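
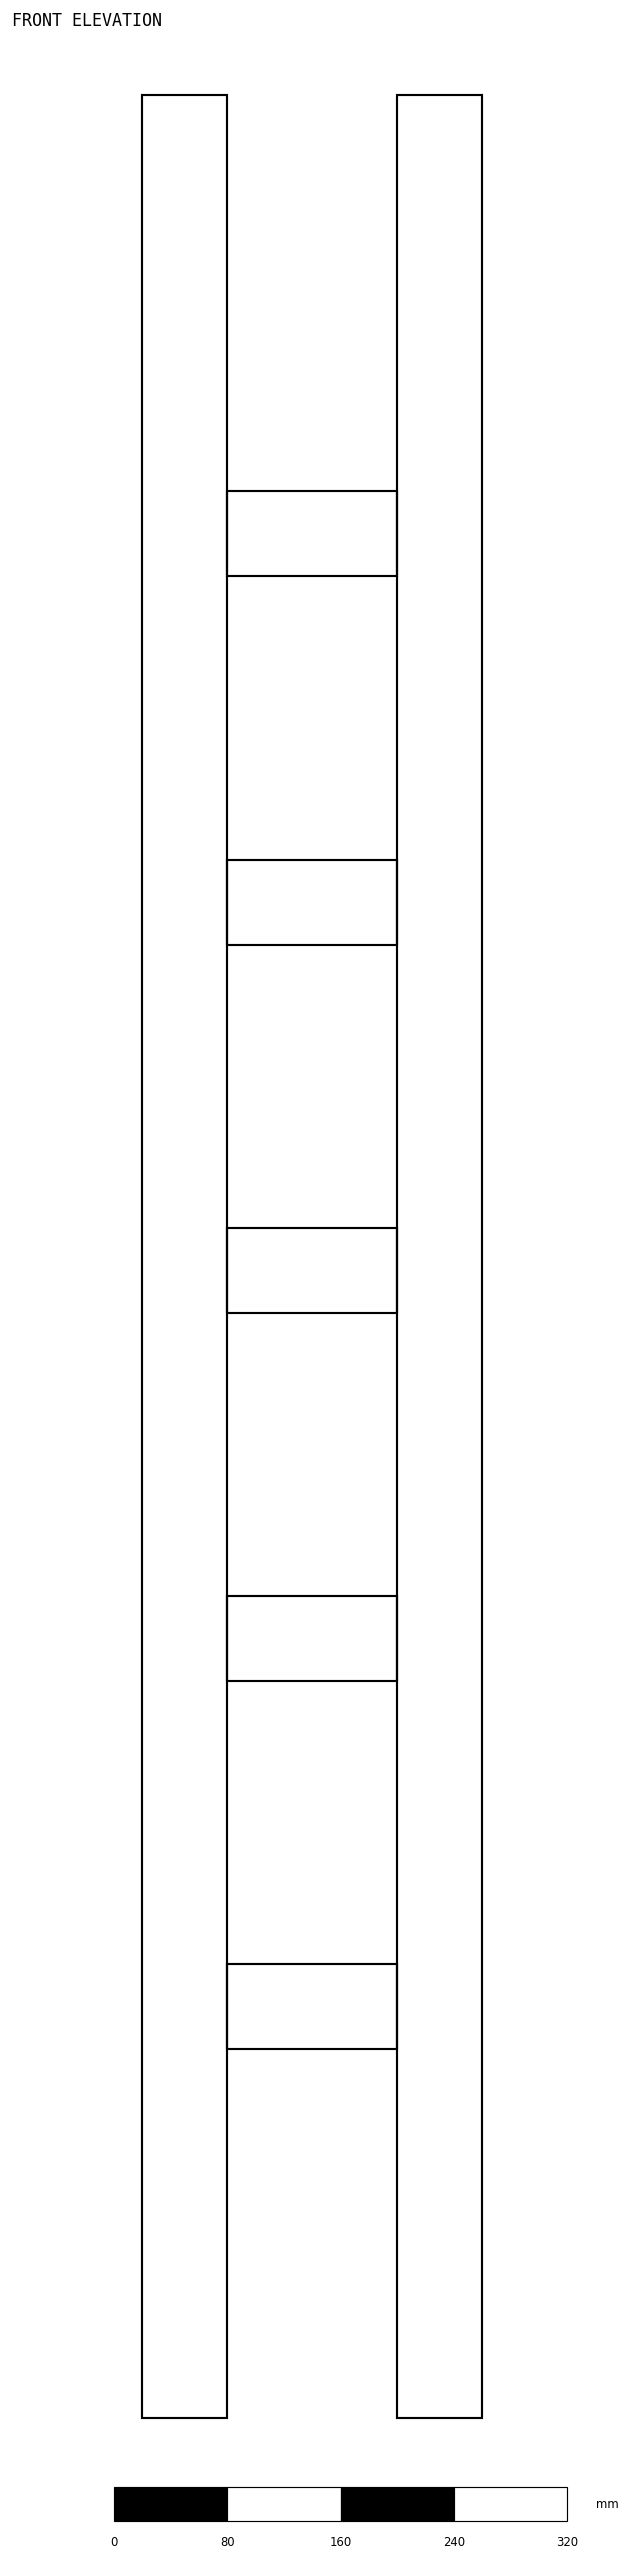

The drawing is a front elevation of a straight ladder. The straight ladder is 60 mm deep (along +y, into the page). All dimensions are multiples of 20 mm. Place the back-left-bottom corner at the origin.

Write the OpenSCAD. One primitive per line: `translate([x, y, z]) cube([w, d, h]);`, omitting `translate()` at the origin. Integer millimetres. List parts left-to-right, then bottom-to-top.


cube([60, 60, 1640]);
translate([60, 0, 260]) cube([120, 60, 60]);
translate([60, 0, 520]) cube([120, 60, 60]);
translate([60, 0, 780]) cube([120, 60, 60]);
translate([60, 0, 1040]) cube([120, 60, 60]);
translate([60, 0, 1300]) cube([120, 60, 60]);
translate([180, 0, 0]) cube([60, 60, 1640]);


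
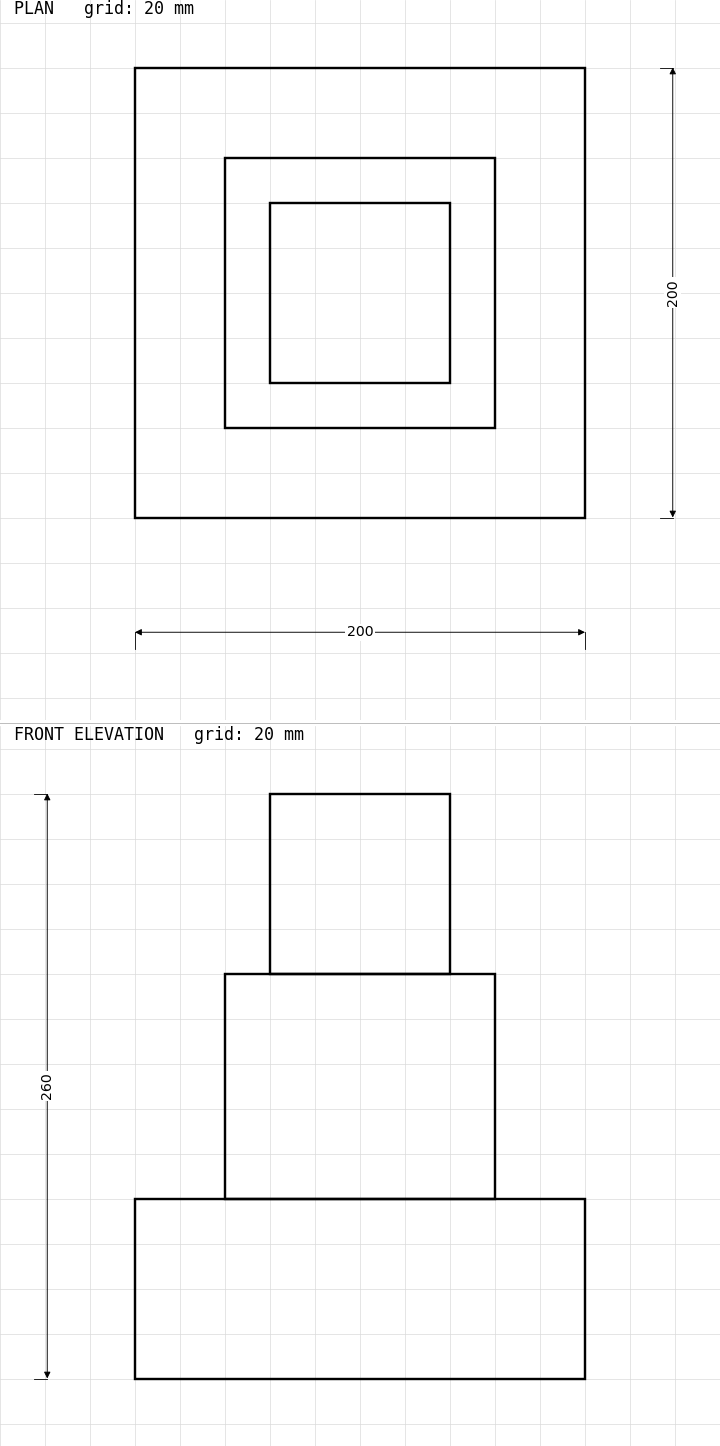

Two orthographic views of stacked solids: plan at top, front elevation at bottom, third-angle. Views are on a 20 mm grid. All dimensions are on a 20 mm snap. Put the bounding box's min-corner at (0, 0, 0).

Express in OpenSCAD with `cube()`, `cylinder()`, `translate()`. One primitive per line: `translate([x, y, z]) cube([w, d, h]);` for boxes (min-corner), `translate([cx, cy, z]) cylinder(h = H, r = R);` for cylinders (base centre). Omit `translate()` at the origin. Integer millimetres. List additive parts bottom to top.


cube([200, 200, 80]);
translate([40, 40, 80]) cube([120, 120, 100]);
translate([60, 60, 180]) cube([80, 80, 80]);


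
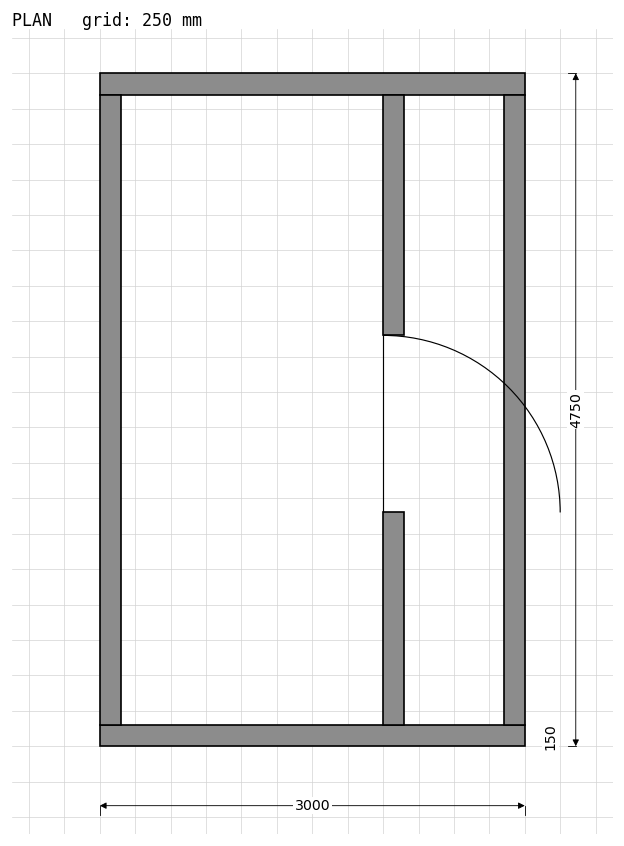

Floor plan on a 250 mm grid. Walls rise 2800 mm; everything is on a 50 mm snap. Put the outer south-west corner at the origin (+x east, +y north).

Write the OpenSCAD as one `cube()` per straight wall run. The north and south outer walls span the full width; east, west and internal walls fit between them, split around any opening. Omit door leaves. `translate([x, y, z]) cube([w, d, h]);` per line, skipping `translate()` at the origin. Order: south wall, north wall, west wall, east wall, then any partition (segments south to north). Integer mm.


cube([3000, 150, 2800]);
translate([0, 4600, 0]) cube([3000, 150, 2800]);
translate([0, 150, 0]) cube([150, 4450, 2800]);
translate([2850, 150, 0]) cube([150, 4450, 2800]);
translate([2000, 150, 0]) cube([150, 1500, 2800]);
translate([2000, 2900, 0]) cube([150, 1700, 2800]);


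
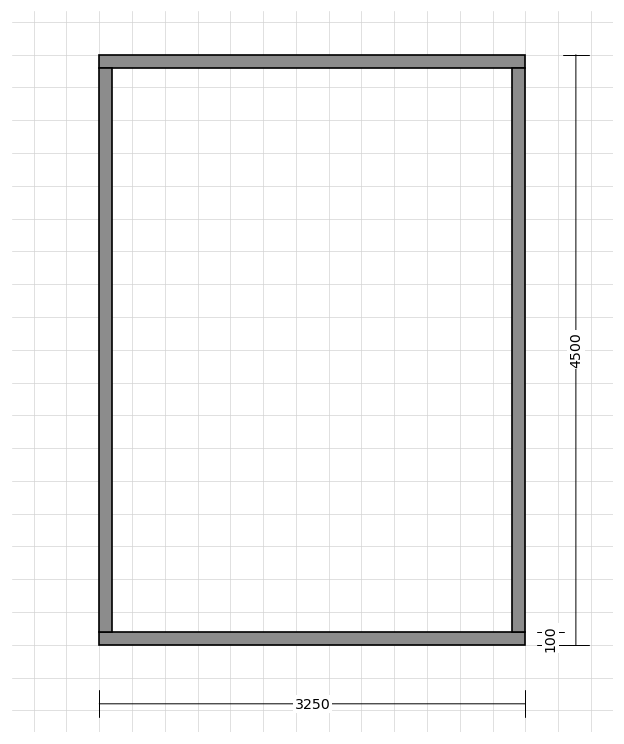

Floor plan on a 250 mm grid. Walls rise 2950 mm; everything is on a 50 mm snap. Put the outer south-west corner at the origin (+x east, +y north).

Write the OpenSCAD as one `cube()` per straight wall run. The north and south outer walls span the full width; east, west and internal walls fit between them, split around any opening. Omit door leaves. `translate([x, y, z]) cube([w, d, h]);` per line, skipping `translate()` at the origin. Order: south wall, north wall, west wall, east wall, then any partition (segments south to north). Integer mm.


cube([3250, 100, 2950]);
translate([0, 4400, 0]) cube([3250, 100, 2950]);
translate([0, 100, 0]) cube([100, 4300, 2950]);
translate([3150, 100, 0]) cube([100, 4300, 2950]);


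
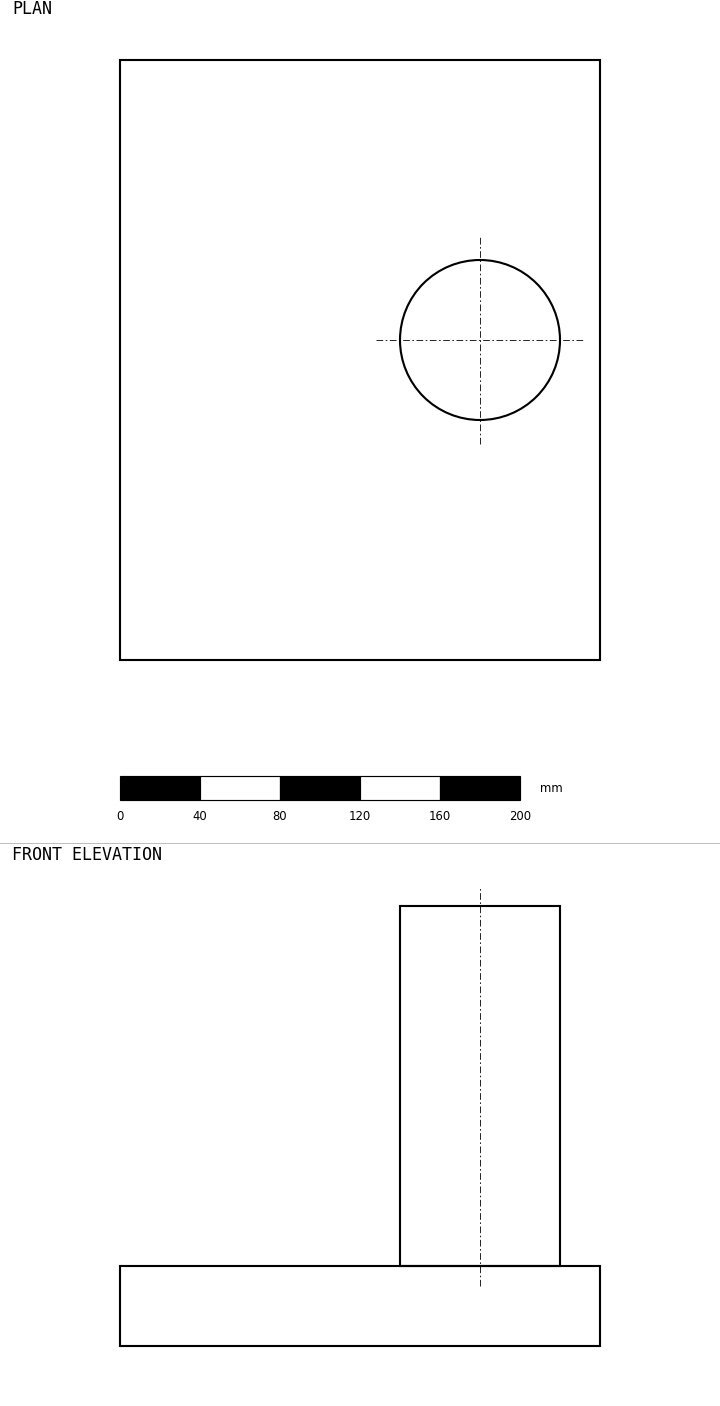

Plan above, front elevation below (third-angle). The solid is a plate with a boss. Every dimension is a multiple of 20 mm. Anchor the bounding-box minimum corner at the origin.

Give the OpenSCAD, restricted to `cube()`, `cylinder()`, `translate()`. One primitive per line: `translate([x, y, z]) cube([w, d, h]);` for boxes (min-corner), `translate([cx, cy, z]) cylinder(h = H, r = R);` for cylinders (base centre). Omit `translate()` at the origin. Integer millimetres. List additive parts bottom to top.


cube([240, 300, 40]);
translate([180, 160, 40]) cylinder(h = 180, r = 40);


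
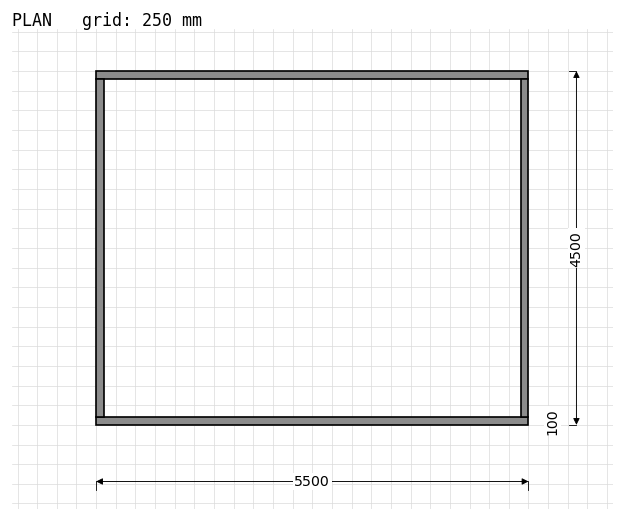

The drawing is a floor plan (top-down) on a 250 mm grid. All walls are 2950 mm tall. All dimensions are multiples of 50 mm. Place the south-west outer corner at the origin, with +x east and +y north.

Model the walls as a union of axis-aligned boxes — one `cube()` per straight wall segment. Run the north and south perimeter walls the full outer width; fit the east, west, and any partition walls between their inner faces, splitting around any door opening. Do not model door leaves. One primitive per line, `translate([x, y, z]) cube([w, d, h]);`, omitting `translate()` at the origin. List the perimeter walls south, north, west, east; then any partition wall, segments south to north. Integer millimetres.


cube([5500, 100, 2950]);
translate([0, 4400, 0]) cube([5500, 100, 2950]);
translate([0, 100, 0]) cube([100, 4300, 2950]);
translate([5400, 100, 0]) cube([100, 4300, 2950]);


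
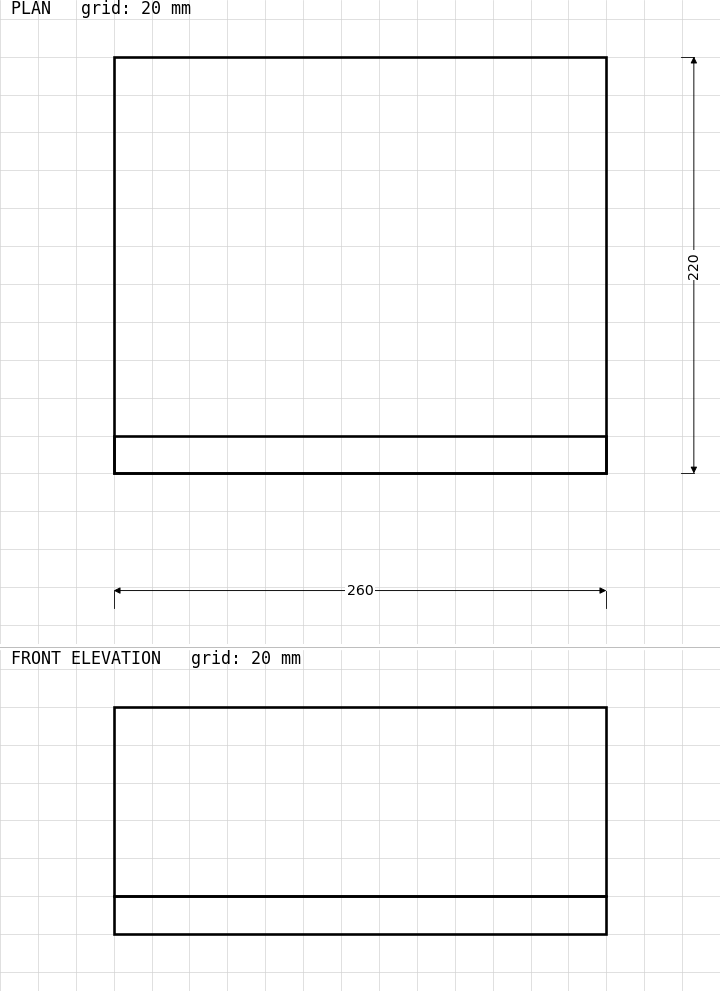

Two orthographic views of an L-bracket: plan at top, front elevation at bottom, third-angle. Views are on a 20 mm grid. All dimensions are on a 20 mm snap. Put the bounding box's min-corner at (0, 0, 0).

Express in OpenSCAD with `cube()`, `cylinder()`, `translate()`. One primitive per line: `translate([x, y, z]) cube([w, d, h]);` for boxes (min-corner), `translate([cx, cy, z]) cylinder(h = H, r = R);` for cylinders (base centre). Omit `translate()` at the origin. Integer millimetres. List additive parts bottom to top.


cube([260, 220, 20]);
translate([0, 0, 20]) cube([260, 20, 100]);


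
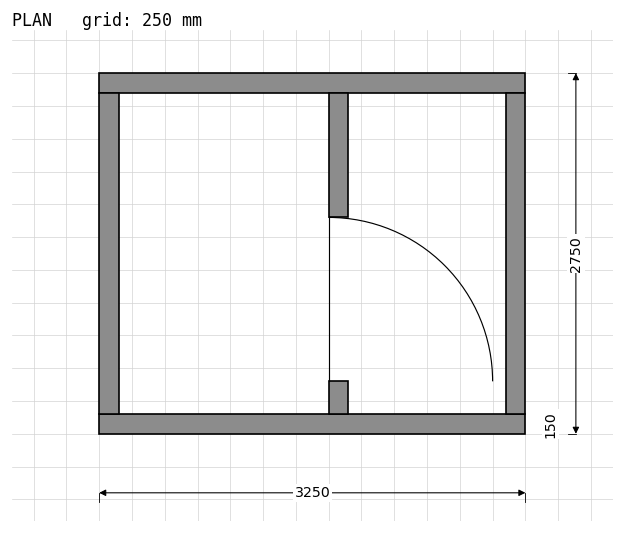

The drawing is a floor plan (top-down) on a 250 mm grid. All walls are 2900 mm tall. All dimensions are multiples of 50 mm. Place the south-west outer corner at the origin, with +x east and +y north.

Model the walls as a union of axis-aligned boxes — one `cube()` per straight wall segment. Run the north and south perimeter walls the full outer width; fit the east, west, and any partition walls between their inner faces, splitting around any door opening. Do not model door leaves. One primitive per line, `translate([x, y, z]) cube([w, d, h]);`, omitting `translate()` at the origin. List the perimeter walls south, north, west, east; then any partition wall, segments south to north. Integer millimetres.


cube([3250, 150, 2900]);
translate([0, 2600, 0]) cube([3250, 150, 2900]);
translate([0, 150, 0]) cube([150, 2450, 2900]);
translate([3100, 150, 0]) cube([150, 2450, 2900]);
translate([1750, 150, 0]) cube([150, 250, 2900]);
translate([1750, 1650, 0]) cube([150, 950, 2900]);


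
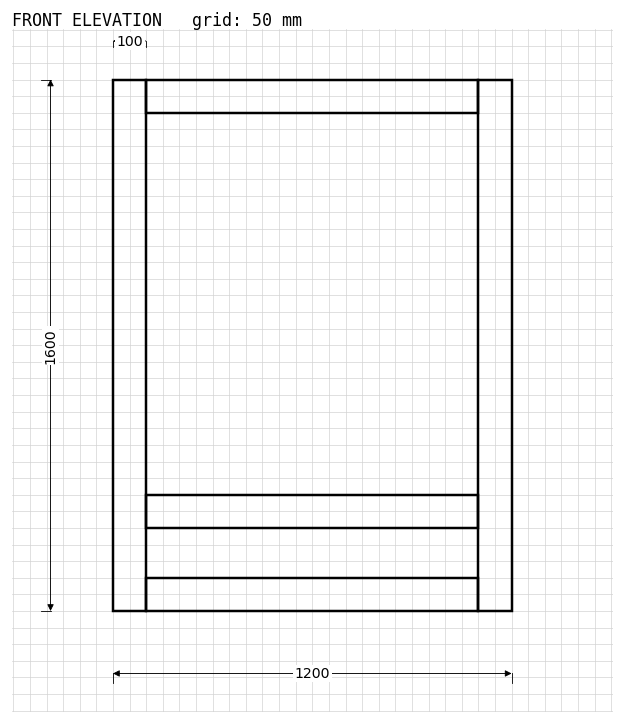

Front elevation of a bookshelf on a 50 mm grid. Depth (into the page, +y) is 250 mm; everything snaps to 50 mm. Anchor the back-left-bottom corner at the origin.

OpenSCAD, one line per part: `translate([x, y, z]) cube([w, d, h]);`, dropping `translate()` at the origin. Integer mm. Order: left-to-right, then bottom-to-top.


cube([100, 250, 1600]);
translate([100, 0, 0]) cube([1000, 250, 100]);
translate([100, 0, 250]) cube([1000, 250, 100]);
translate([100, 0, 1500]) cube([1000, 250, 100]);
translate([1100, 0, 0]) cube([100, 250, 1600]);


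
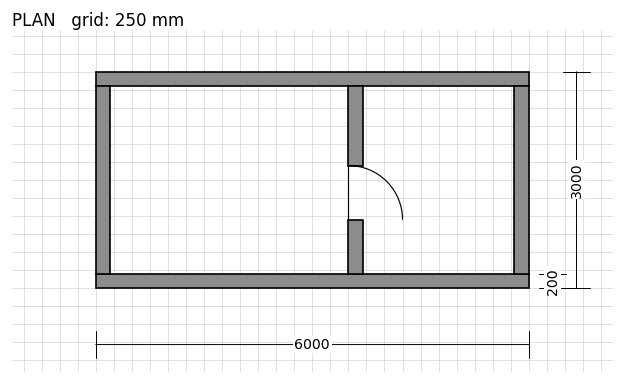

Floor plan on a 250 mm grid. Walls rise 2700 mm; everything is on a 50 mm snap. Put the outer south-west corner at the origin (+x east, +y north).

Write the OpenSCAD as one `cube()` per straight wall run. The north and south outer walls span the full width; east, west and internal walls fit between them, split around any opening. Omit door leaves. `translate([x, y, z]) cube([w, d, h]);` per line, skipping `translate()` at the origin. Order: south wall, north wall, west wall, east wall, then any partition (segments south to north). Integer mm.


cube([6000, 200, 2700]);
translate([0, 2800, 0]) cube([6000, 200, 2700]);
translate([0, 200, 0]) cube([200, 2600, 2700]);
translate([5800, 200, 0]) cube([200, 2600, 2700]);
translate([3500, 200, 0]) cube([200, 750, 2700]);
translate([3500, 1700, 0]) cube([200, 1100, 2700]);


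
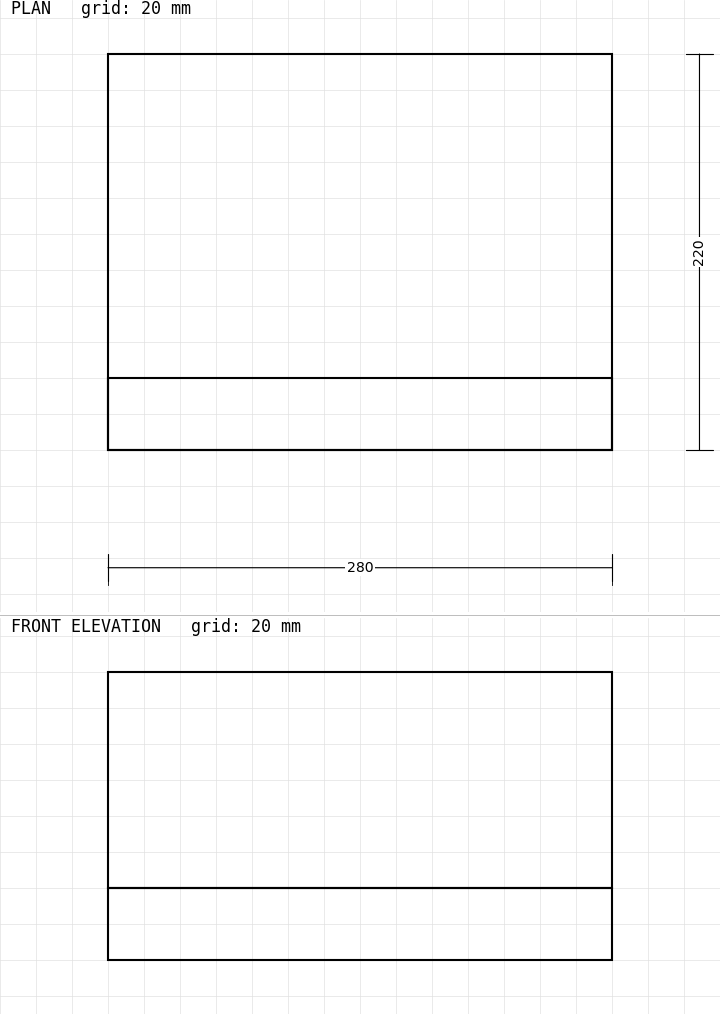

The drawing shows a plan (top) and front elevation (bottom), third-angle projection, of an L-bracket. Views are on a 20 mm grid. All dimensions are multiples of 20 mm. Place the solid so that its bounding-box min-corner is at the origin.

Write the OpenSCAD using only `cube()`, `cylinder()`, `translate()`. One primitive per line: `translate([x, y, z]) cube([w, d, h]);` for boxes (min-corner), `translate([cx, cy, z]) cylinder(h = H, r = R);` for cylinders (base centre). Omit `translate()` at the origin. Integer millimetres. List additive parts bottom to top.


cube([280, 220, 40]);
translate([0, 0, 40]) cube([280, 40, 120]);


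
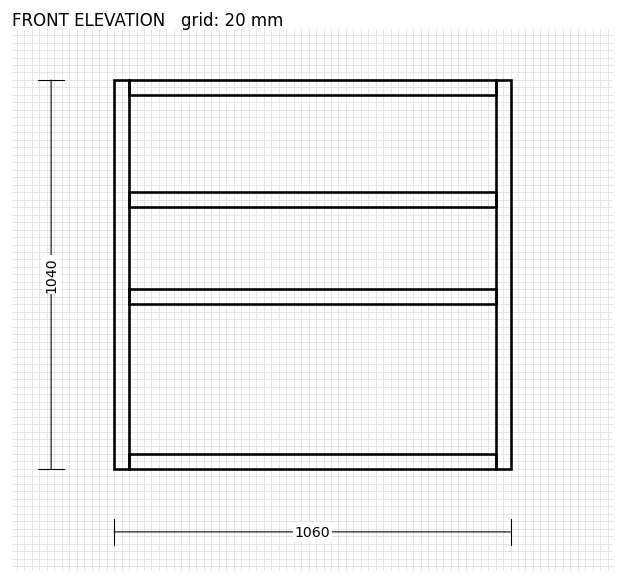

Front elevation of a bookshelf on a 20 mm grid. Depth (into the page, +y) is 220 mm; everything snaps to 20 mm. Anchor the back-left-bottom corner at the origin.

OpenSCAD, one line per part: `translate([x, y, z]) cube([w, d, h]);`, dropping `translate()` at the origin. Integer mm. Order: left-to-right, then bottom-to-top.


cube([40, 220, 1040]);
translate([40, 0, 0]) cube([980, 220, 40]);
translate([40, 0, 440]) cube([980, 220, 40]);
translate([40, 0, 700]) cube([980, 220, 40]);
translate([40, 0, 1000]) cube([980, 220, 40]);
translate([1020, 0, 0]) cube([40, 220, 1040]);


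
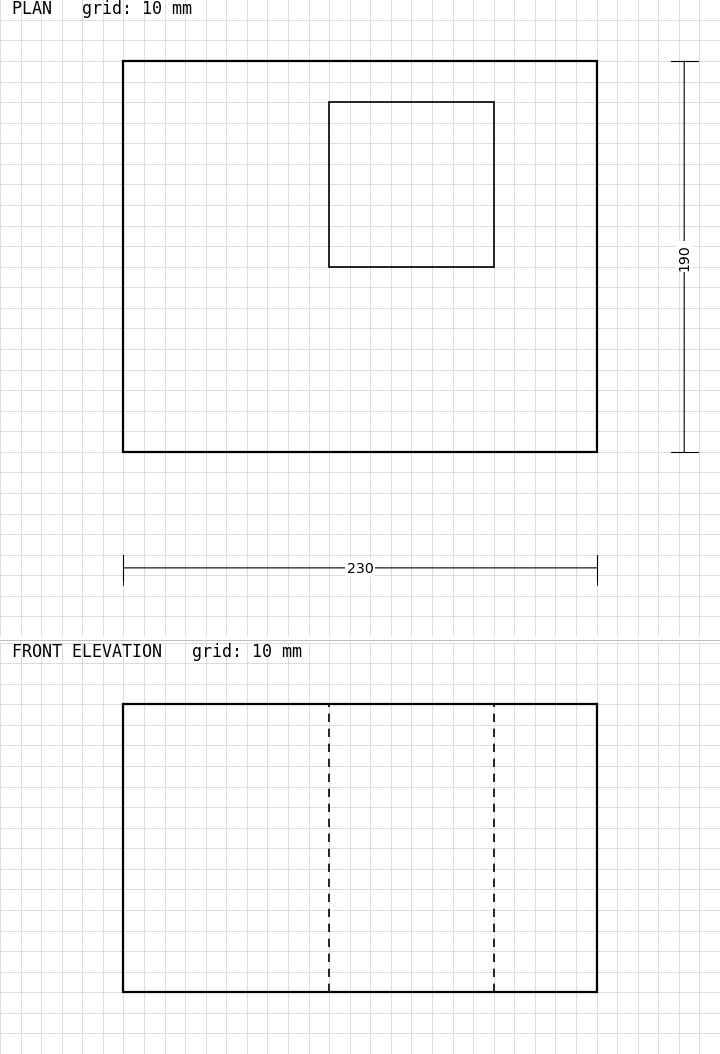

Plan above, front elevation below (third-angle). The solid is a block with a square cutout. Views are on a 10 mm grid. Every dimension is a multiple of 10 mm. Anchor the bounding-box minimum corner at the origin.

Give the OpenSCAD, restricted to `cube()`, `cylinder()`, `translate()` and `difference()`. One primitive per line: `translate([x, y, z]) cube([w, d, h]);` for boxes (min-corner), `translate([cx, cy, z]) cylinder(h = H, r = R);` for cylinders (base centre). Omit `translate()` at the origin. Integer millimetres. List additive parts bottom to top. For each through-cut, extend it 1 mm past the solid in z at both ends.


difference() {
  cube([230, 190, 140]);
  translate([100, 90, -1]) cube([80, 80, 142]);
}


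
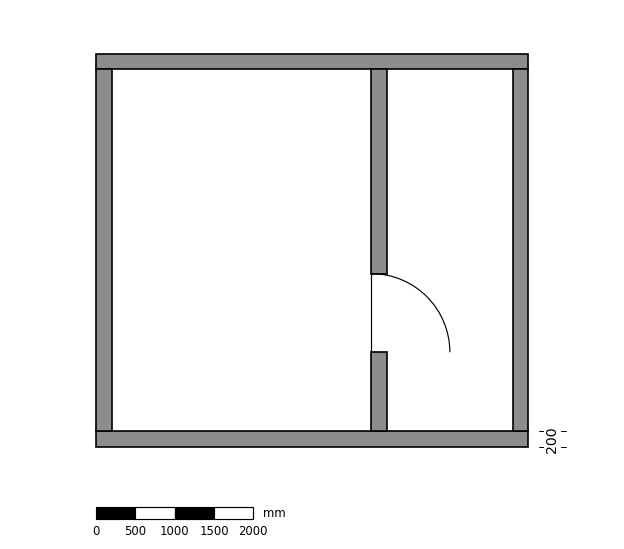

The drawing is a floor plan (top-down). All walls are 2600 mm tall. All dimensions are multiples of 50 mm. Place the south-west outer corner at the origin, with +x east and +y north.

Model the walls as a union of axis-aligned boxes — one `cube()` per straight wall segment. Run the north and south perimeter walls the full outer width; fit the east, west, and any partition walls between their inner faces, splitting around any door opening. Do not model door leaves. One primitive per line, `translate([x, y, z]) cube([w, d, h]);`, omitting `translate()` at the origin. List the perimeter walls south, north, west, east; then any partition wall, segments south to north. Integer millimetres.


cube([5500, 200, 2600]);
translate([0, 4800, 0]) cube([5500, 200, 2600]);
translate([0, 200, 0]) cube([200, 4600, 2600]);
translate([5300, 200, 0]) cube([200, 4600, 2600]);
translate([3500, 200, 0]) cube([200, 1000, 2600]);
translate([3500, 2200, 0]) cube([200, 2600, 2600]);


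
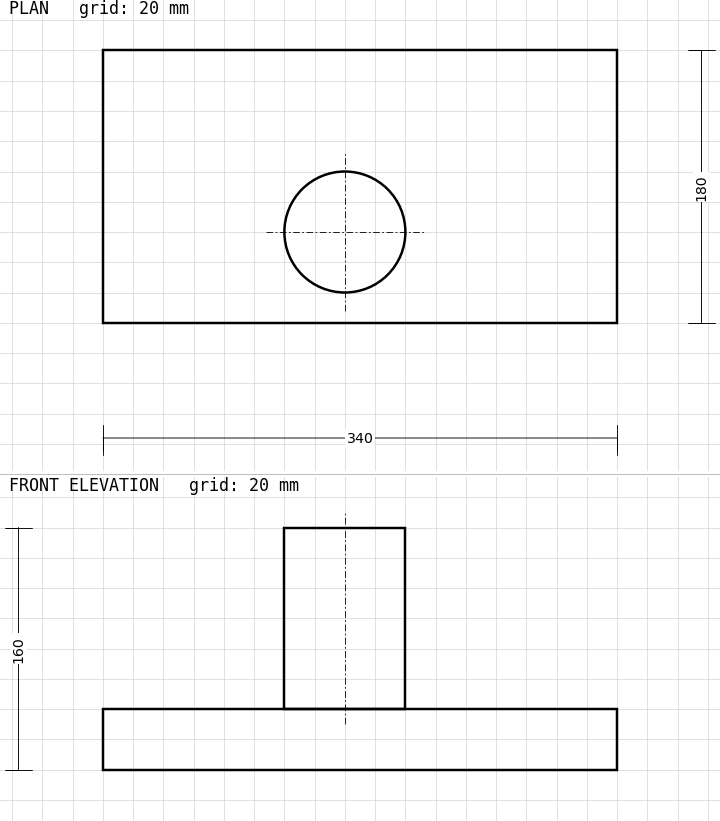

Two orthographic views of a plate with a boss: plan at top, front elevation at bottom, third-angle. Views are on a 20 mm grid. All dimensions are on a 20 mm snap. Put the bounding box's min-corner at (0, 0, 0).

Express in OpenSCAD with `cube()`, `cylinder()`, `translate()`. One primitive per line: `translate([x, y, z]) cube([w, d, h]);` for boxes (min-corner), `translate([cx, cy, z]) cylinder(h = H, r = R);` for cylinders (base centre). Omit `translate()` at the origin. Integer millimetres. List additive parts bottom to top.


cube([340, 180, 40]);
translate([160, 60, 40]) cylinder(h = 120, r = 40);


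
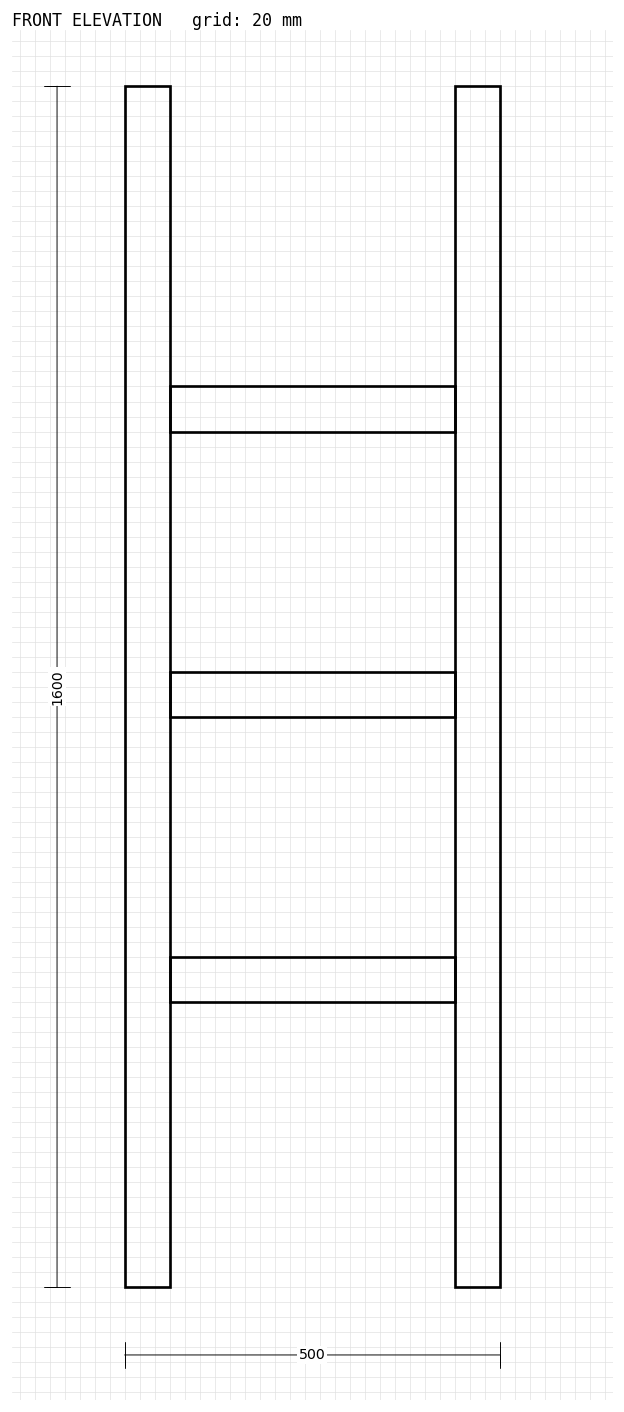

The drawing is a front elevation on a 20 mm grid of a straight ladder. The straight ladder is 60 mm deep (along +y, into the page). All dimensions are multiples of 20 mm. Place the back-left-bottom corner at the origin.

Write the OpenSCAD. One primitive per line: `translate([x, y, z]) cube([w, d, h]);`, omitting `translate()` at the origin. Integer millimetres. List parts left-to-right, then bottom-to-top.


cube([60, 60, 1600]);
translate([60, 0, 380]) cube([380, 60, 60]);
translate([60, 0, 760]) cube([380, 60, 60]);
translate([60, 0, 1140]) cube([380, 60, 60]);
translate([440, 0, 0]) cube([60, 60, 1600]);


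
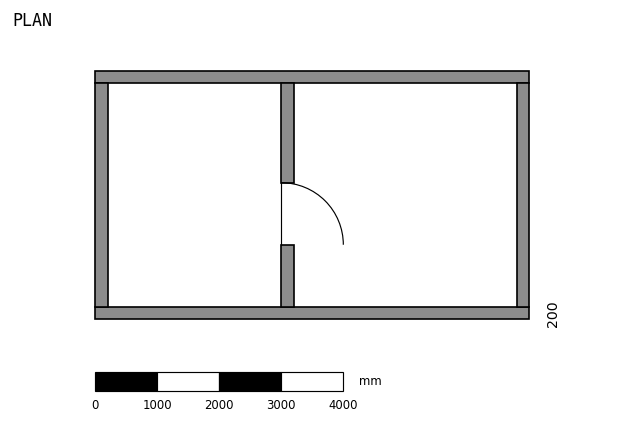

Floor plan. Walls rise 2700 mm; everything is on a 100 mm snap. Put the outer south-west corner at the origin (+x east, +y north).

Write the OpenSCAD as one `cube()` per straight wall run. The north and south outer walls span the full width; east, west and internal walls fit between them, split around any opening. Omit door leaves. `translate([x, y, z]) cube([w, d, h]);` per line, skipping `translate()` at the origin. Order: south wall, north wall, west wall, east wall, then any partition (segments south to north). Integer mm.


cube([7000, 200, 2700]);
translate([0, 3800, 0]) cube([7000, 200, 2700]);
translate([0, 200, 0]) cube([200, 3600, 2700]);
translate([6800, 200, 0]) cube([200, 3600, 2700]);
translate([3000, 200, 0]) cube([200, 1000, 2700]);
translate([3000, 2200, 0]) cube([200, 1600, 2700]);


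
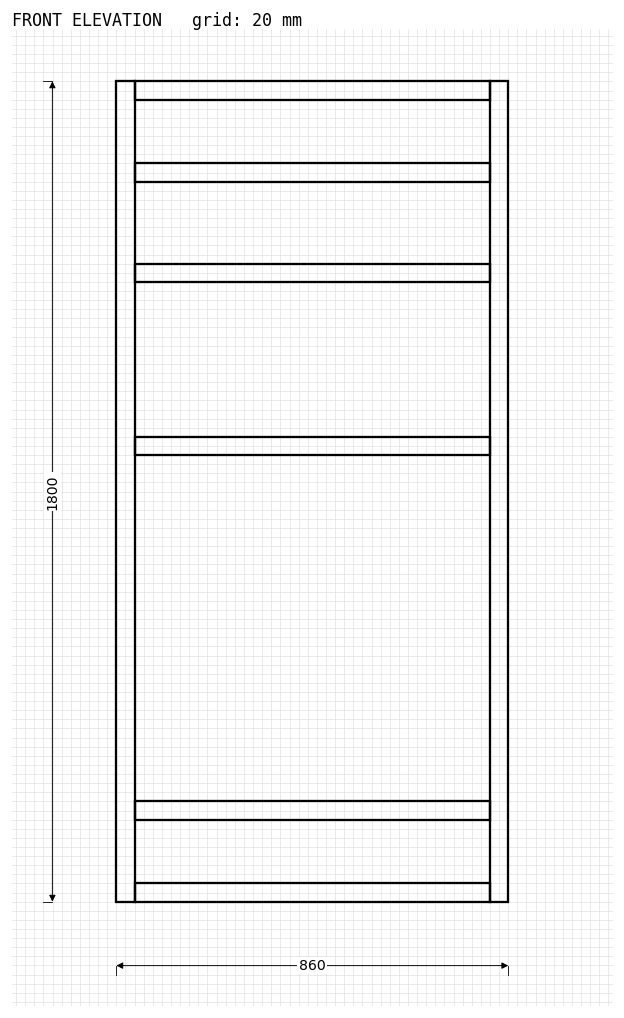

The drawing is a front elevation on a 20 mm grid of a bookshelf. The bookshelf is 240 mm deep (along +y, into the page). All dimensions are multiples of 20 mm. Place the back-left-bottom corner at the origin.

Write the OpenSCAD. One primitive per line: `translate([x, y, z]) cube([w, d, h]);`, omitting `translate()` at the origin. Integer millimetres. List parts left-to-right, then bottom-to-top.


cube([40, 240, 1800]);
translate([40, 0, 0]) cube([780, 240, 40]);
translate([40, 0, 180]) cube([780, 240, 40]);
translate([40, 0, 980]) cube([780, 240, 40]);
translate([40, 0, 1360]) cube([780, 240, 40]);
translate([40, 0, 1580]) cube([780, 240, 40]);
translate([40, 0, 1760]) cube([780, 240, 40]);
translate([820, 0, 0]) cube([40, 240, 1800]);


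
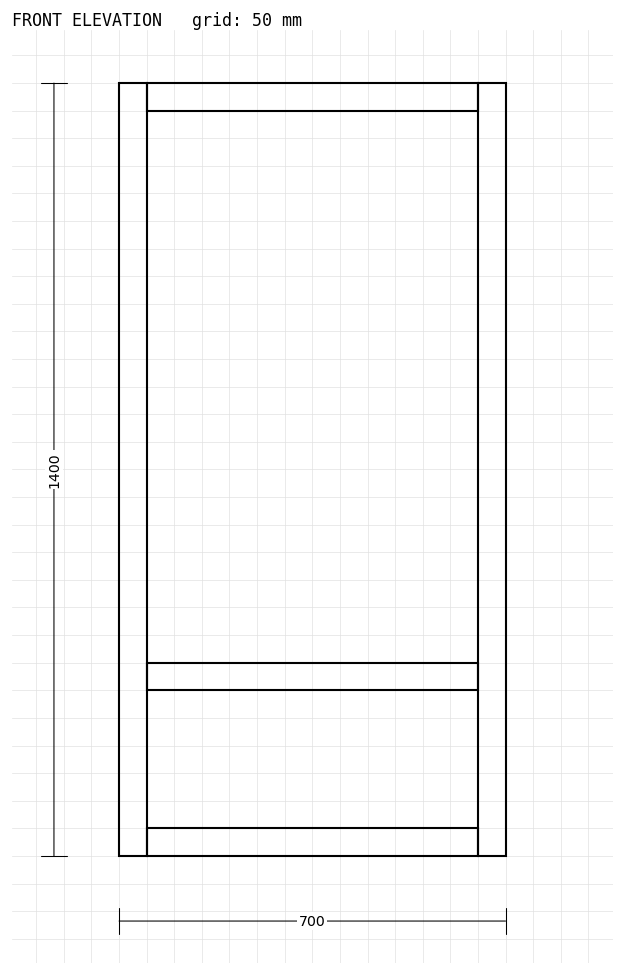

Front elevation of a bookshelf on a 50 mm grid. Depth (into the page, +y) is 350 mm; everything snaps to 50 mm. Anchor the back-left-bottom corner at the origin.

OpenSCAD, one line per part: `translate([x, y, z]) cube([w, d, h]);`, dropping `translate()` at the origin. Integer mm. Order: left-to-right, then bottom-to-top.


cube([50, 350, 1400]);
translate([50, 0, 0]) cube([600, 350, 50]);
translate([50, 0, 300]) cube([600, 350, 50]);
translate([50, 0, 1350]) cube([600, 350, 50]);
translate([650, 0, 0]) cube([50, 350, 1400]);


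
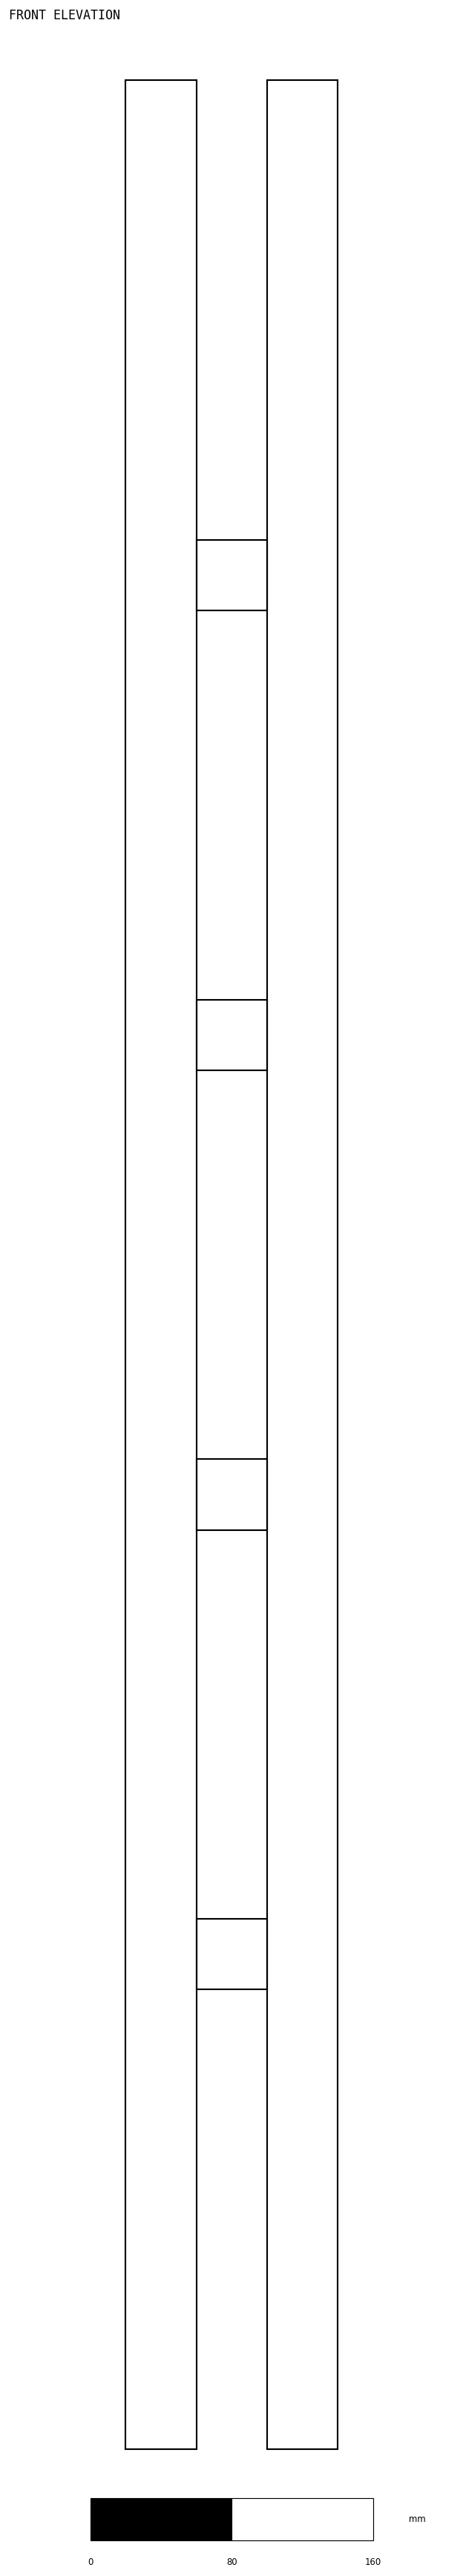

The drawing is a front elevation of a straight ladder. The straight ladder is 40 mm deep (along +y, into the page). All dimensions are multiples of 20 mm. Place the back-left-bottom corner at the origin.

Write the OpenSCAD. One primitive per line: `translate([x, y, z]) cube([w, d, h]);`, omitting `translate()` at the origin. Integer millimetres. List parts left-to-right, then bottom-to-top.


cube([40, 40, 1340]);
translate([40, 0, 260]) cube([40, 40, 40]);
translate([40, 0, 520]) cube([40, 40, 40]);
translate([40, 0, 780]) cube([40, 40, 40]);
translate([40, 0, 1040]) cube([40, 40, 40]);
translate([80, 0, 0]) cube([40, 40, 1340]);


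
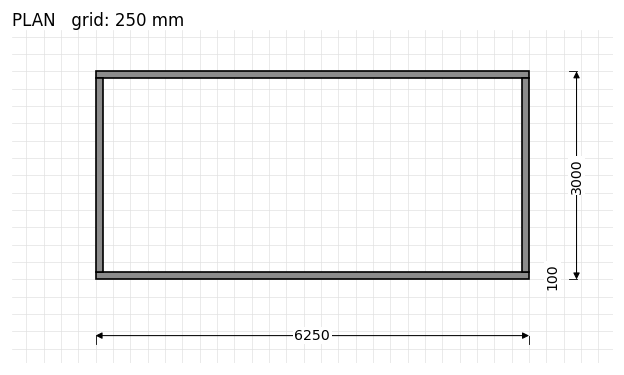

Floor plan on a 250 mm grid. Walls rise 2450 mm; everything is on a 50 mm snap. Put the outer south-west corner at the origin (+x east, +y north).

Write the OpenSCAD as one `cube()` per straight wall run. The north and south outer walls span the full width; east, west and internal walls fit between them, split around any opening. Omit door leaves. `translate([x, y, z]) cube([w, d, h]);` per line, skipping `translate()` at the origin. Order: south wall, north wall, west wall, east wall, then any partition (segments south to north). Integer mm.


cube([6250, 100, 2450]);
translate([0, 2900, 0]) cube([6250, 100, 2450]);
translate([0, 100, 0]) cube([100, 2800, 2450]);
translate([6150, 100, 0]) cube([100, 2800, 2450]);


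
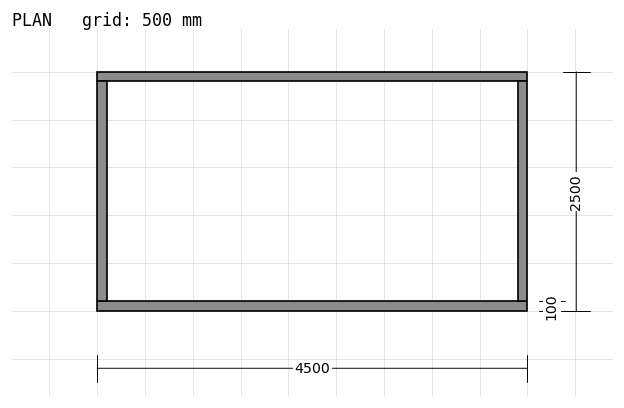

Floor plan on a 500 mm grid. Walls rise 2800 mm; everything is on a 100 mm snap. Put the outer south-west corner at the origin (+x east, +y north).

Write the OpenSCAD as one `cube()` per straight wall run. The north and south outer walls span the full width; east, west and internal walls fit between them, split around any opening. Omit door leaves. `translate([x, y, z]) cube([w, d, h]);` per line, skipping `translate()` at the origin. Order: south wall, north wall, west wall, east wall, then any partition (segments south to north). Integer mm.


cube([4500, 100, 2800]);
translate([0, 2400, 0]) cube([4500, 100, 2800]);
translate([0, 100, 0]) cube([100, 2300, 2800]);
translate([4400, 100, 0]) cube([100, 2300, 2800]);


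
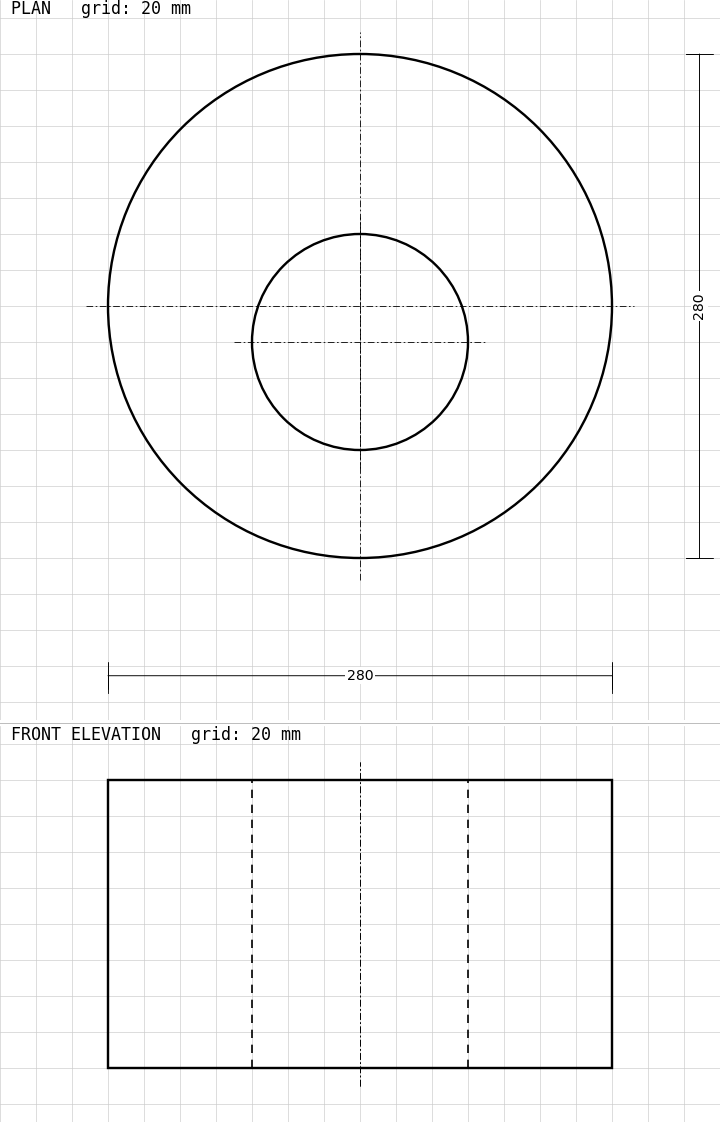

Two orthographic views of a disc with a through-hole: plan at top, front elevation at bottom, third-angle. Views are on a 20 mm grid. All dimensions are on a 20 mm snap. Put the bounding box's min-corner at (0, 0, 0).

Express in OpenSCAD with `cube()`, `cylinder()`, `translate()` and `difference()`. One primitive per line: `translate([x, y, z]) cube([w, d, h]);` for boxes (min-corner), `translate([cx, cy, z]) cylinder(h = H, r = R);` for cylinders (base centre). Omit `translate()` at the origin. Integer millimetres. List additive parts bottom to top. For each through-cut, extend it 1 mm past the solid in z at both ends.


difference() {
  translate([140, 140, 0]) cylinder(h = 160, r = 140);
  translate([140, 120, -1]) cylinder(h = 162, r = 60);
}


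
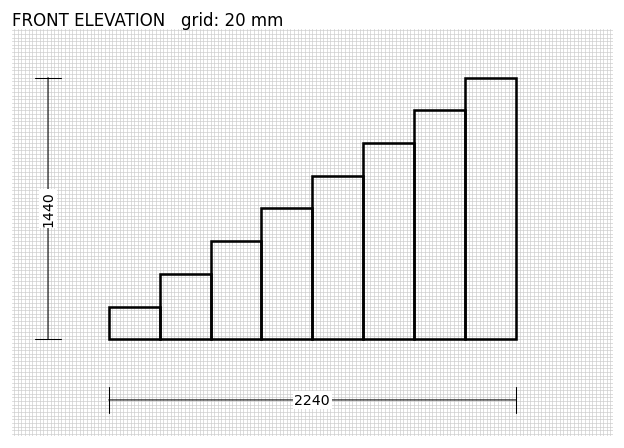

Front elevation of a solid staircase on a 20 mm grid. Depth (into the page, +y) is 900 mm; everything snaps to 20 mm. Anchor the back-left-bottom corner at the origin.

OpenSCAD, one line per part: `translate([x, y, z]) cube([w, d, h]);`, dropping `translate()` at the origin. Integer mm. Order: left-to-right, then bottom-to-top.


cube([280, 900, 180]);
translate([280, 0, 0]) cube([280, 900, 360]);
translate([560, 0, 0]) cube([280, 900, 540]);
translate([840, 0, 0]) cube([280, 900, 720]);
translate([1120, 0, 0]) cube([280, 900, 900]);
translate([1400, 0, 0]) cube([280, 900, 1080]);
translate([1680, 0, 0]) cube([280, 900, 1260]);
translate([1960, 0, 0]) cube([280, 900, 1440]);


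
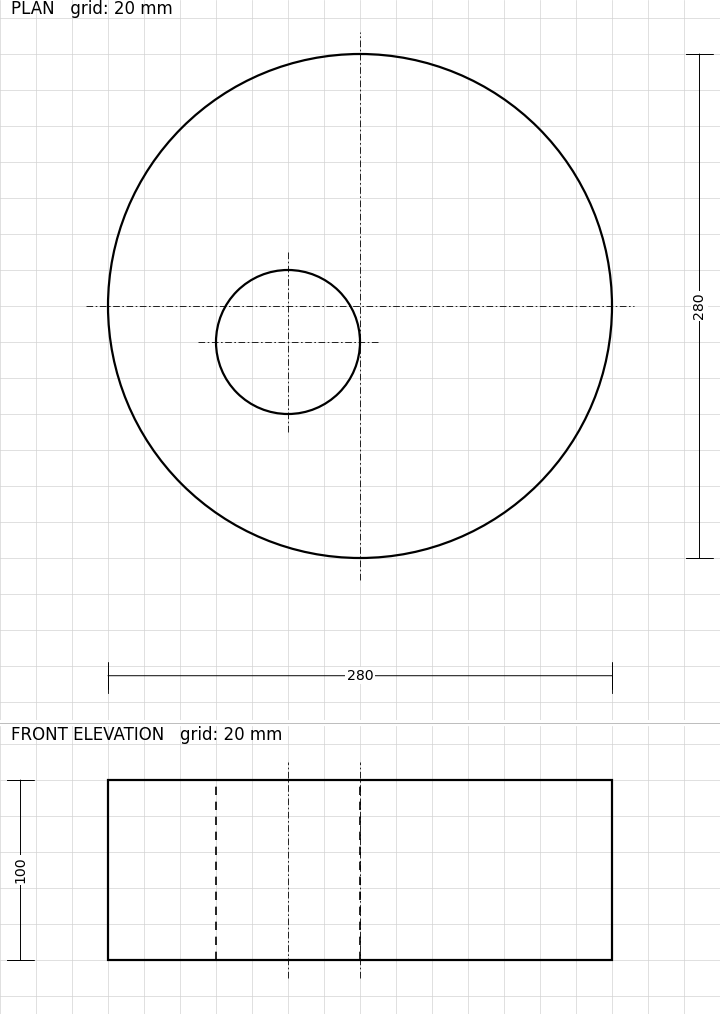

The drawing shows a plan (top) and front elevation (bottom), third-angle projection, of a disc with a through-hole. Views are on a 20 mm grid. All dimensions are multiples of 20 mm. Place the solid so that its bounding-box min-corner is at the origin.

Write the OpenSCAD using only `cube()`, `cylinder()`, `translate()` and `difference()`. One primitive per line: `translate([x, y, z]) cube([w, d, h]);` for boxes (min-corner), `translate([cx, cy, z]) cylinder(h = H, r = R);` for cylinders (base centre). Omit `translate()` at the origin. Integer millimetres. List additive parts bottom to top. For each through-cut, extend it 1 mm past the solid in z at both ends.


difference() {
  translate([140, 140, 0]) cylinder(h = 100, r = 140);
  translate([100, 120, -1]) cylinder(h = 102, r = 40);
}


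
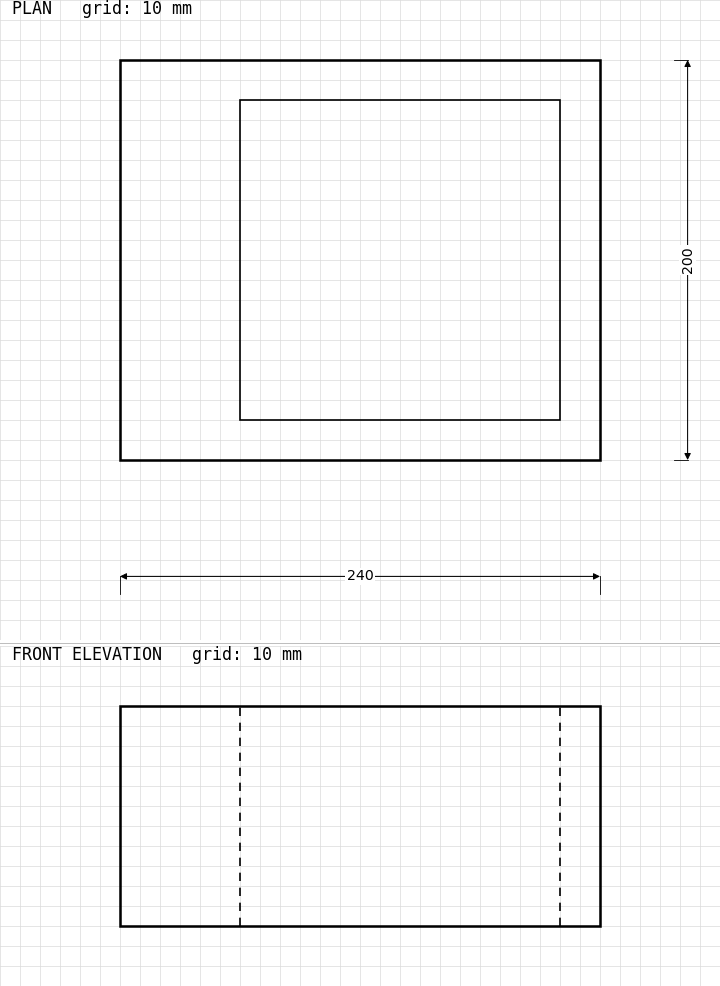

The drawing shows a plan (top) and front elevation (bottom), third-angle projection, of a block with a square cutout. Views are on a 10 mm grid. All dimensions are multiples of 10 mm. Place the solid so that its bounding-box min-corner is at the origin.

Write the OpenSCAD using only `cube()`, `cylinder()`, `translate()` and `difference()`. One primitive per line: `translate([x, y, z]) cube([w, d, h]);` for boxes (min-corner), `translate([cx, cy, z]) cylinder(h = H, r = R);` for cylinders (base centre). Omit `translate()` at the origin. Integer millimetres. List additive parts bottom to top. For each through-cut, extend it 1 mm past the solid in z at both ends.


difference() {
  cube([240, 200, 110]);
  translate([60, 20, -1]) cube([160, 160, 112]);
}


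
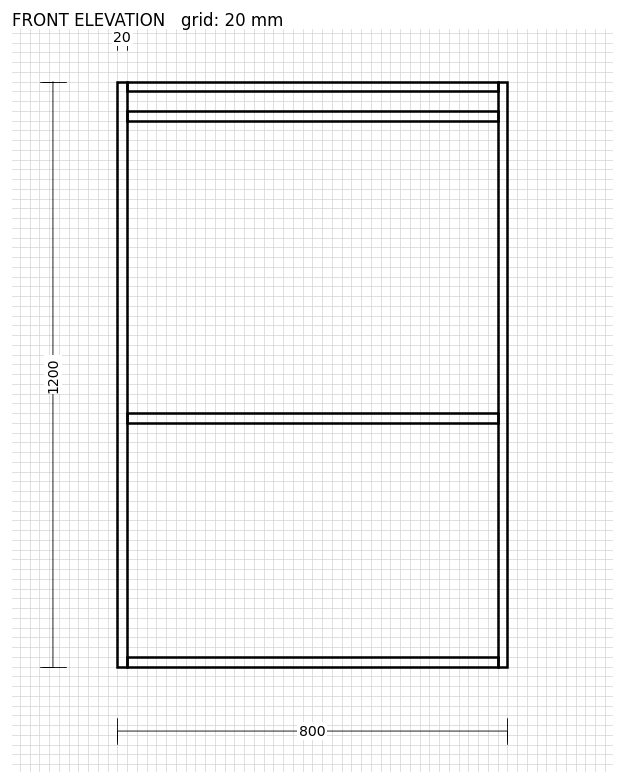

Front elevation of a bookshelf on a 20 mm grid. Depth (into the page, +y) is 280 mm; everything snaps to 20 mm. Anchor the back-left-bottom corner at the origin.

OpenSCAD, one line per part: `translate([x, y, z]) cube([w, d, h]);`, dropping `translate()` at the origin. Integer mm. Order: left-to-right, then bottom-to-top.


cube([20, 280, 1200]);
translate([20, 0, 0]) cube([760, 280, 20]);
translate([20, 0, 500]) cube([760, 280, 20]);
translate([20, 0, 1120]) cube([760, 280, 20]);
translate([20, 0, 1180]) cube([760, 280, 20]);
translate([780, 0, 0]) cube([20, 280, 1200]);


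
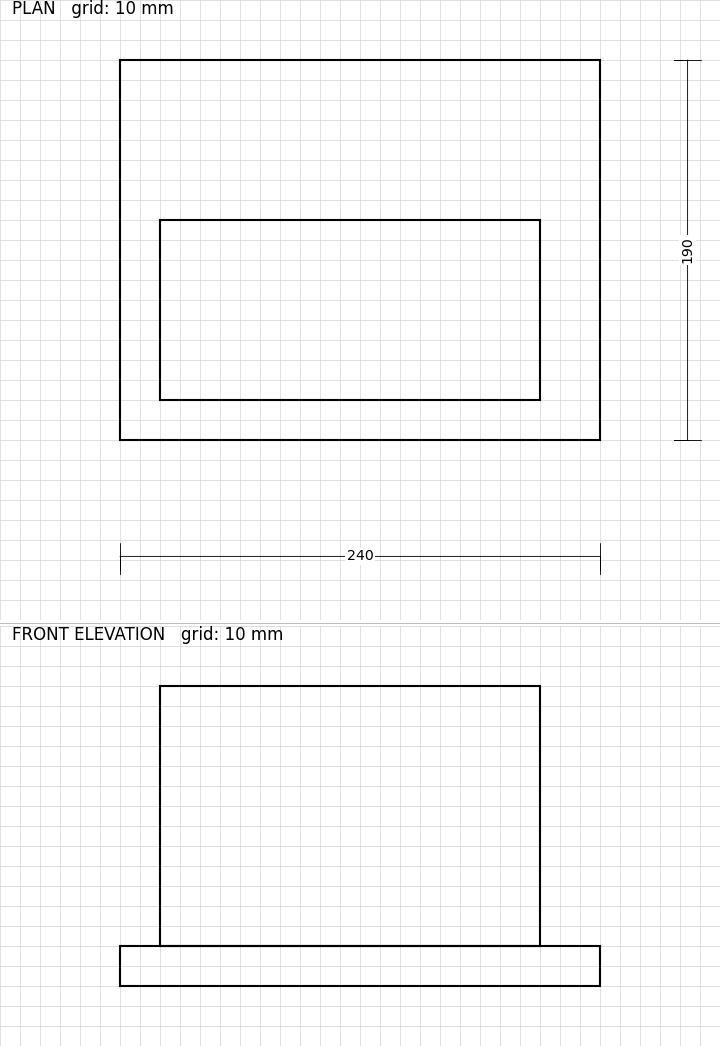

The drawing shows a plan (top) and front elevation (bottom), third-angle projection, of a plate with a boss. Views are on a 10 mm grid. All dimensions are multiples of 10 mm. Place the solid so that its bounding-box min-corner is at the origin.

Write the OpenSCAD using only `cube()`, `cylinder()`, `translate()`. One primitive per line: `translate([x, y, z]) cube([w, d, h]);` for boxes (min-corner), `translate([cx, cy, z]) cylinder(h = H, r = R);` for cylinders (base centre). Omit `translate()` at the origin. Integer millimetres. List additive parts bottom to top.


cube([240, 190, 20]);
translate([20, 20, 20]) cube([190, 90, 130]);


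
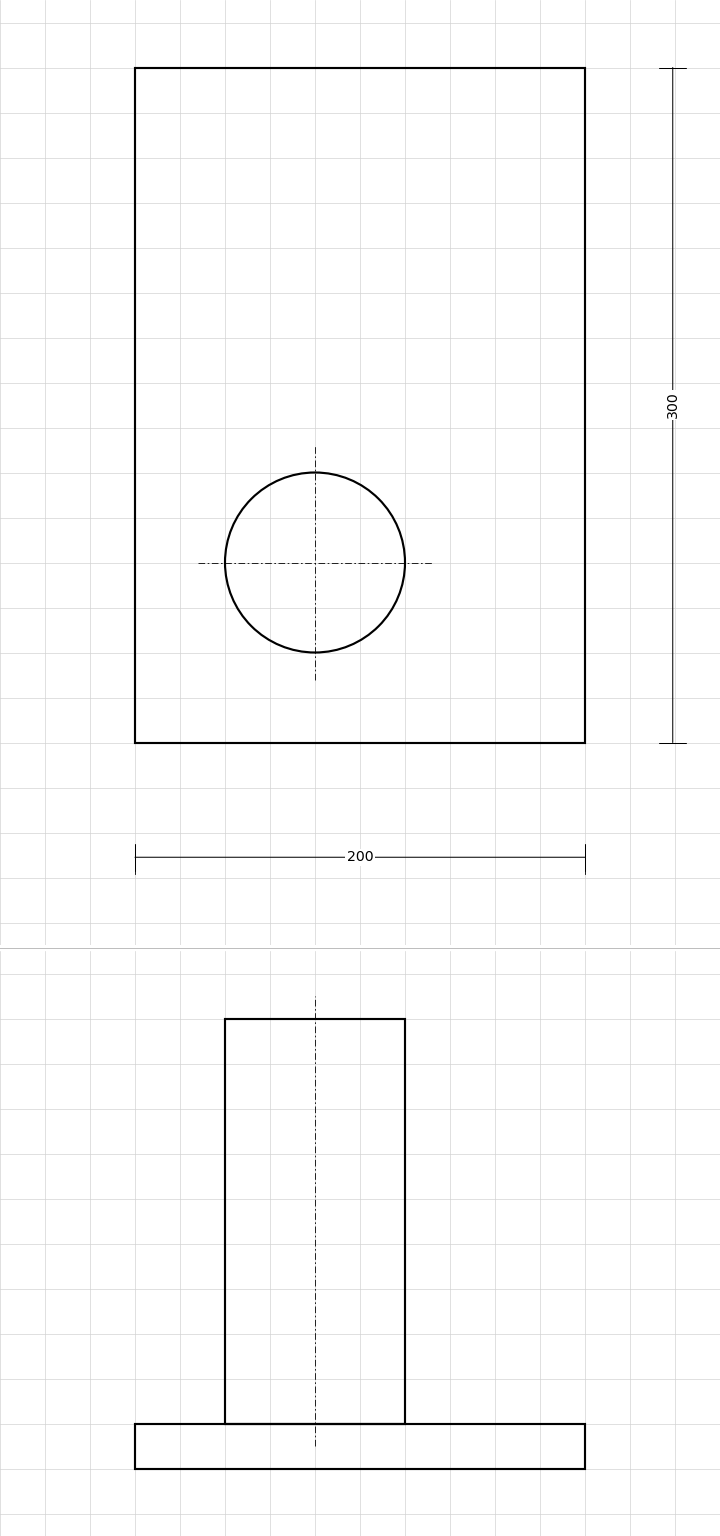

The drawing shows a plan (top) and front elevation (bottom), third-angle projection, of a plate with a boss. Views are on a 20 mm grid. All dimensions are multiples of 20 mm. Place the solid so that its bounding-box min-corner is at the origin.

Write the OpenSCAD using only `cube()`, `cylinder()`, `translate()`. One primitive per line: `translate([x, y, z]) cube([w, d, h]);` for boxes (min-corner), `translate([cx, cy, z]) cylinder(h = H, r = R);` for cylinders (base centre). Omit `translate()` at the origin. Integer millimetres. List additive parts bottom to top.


cube([200, 300, 20]);
translate([80, 80, 20]) cylinder(h = 180, r = 40);


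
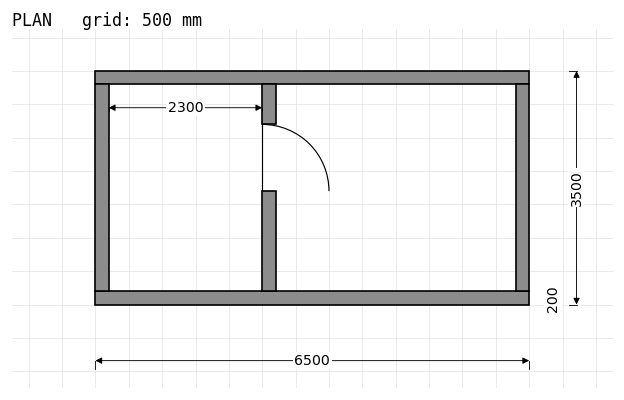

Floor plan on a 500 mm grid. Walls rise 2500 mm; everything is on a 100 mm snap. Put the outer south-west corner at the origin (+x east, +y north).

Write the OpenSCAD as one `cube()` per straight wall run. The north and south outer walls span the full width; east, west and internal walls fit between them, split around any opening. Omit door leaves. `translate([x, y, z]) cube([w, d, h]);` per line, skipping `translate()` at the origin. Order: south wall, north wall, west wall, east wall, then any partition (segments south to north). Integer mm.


cube([6500, 200, 2500]);
translate([0, 3300, 0]) cube([6500, 200, 2500]);
translate([0, 200, 0]) cube([200, 3100, 2500]);
translate([6300, 200, 0]) cube([200, 3100, 2500]);
translate([2500, 200, 0]) cube([200, 1500, 2500]);
translate([2500, 2700, 0]) cube([200, 600, 2500]);


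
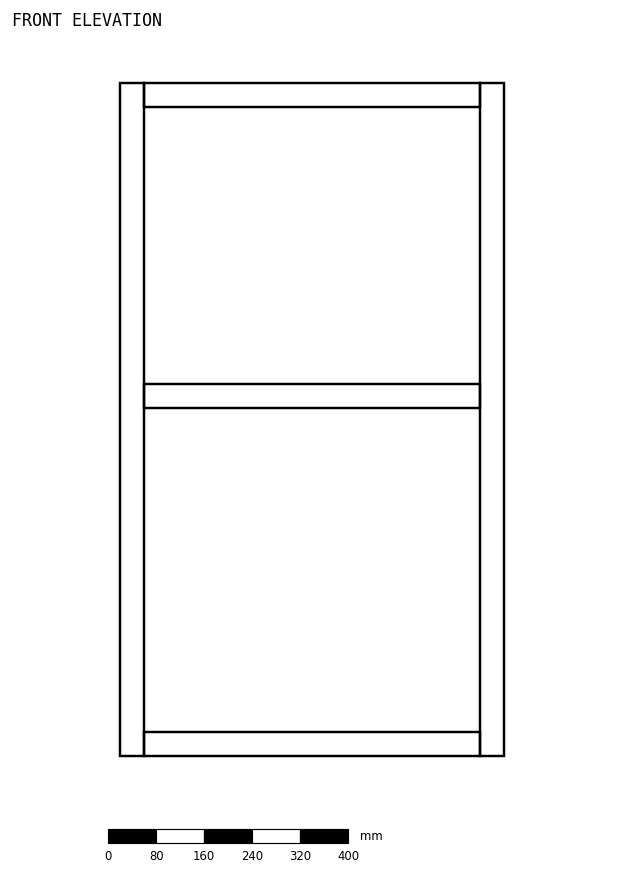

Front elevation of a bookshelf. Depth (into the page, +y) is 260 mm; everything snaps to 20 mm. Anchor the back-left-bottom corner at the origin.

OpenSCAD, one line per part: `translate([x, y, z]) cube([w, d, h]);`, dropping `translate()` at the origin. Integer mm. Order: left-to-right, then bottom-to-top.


cube([40, 260, 1120]);
translate([40, 0, 0]) cube([560, 260, 40]);
translate([40, 0, 580]) cube([560, 260, 40]);
translate([40, 0, 1080]) cube([560, 260, 40]);
translate([600, 0, 0]) cube([40, 260, 1120]);


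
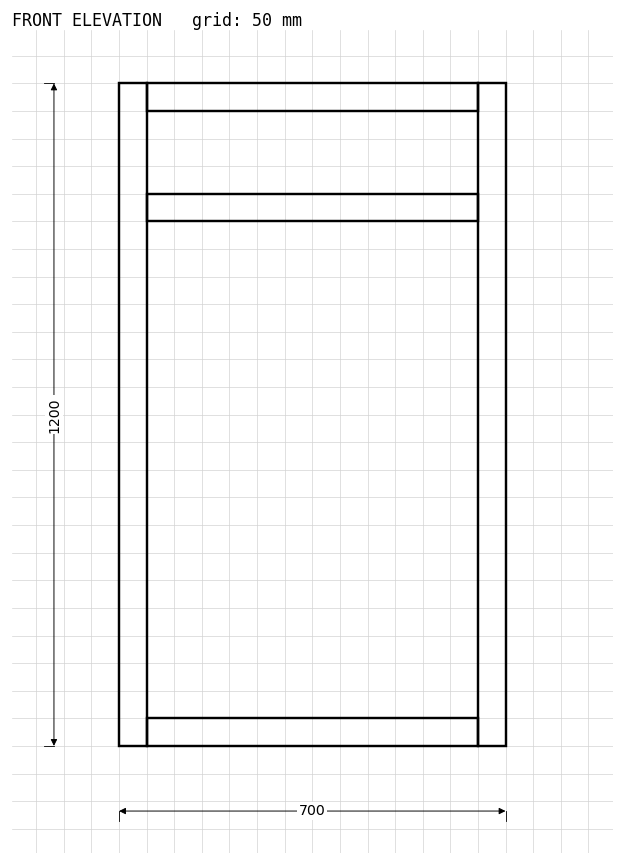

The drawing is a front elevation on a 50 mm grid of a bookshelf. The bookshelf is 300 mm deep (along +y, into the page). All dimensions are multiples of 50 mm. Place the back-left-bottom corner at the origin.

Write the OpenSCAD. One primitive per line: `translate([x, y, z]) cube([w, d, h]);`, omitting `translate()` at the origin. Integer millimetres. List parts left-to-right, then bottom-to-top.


cube([50, 300, 1200]);
translate([50, 0, 0]) cube([600, 300, 50]);
translate([50, 0, 950]) cube([600, 300, 50]);
translate([50, 0, 1150]) cube([600, 300, 50]);
translate([650, 0, 0]) cube([50, 300, 1200]);


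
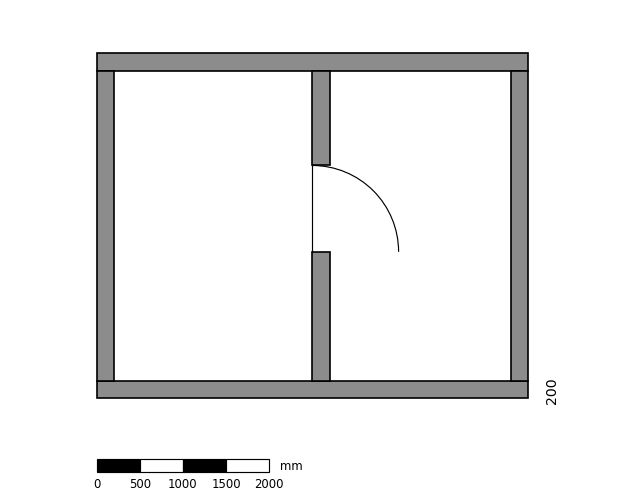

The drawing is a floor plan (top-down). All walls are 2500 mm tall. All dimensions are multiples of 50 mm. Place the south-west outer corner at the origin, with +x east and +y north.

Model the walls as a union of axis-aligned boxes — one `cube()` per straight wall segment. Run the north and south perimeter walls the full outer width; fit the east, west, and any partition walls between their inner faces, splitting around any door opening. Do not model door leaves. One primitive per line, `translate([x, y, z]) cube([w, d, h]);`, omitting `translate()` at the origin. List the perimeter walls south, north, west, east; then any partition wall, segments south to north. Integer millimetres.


cube([5000, 200, 2500]);
translate([0, 3800, 0]) cube([5000, 200, 2500]);
translate([0, 200, 0]) cube([200, 3600, 2500]);
translate([4800, 200, 0]) cube([200, 3600, 2500]);
translate([2500, 200, 0]) cube([200, 1500, 2500]);
translate([2500, 2700, 0]) cube([200, 1100, 2500]);


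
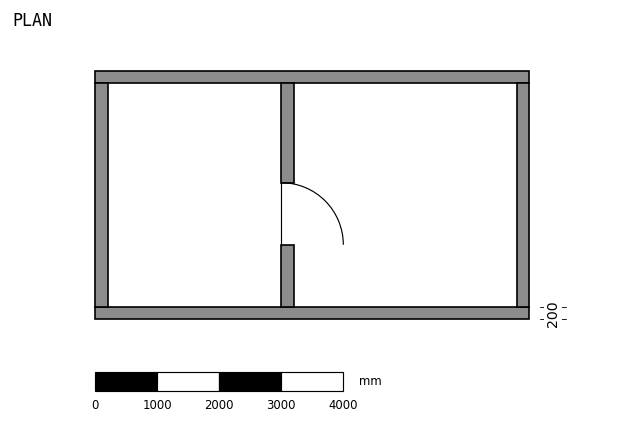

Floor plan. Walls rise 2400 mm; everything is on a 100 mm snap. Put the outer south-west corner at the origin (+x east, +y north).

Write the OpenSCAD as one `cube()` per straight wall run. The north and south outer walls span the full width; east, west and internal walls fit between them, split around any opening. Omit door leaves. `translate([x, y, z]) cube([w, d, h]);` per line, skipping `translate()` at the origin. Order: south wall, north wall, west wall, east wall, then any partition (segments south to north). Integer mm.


cube([7000, 200, 2400]);
translate([0, 3800, 0]) cube([7000, 200, 2400]);
translate([0, 200, 0]) cube([200, 3600, 2400]);
translate([6800, 200, 0]) cube([200, 3600, 2400]);
translate([3000, 200, 0]) cube([200, 1000, 2400]);
translate([3000, 2200, 0]) cube([200, 1600, 2400]);


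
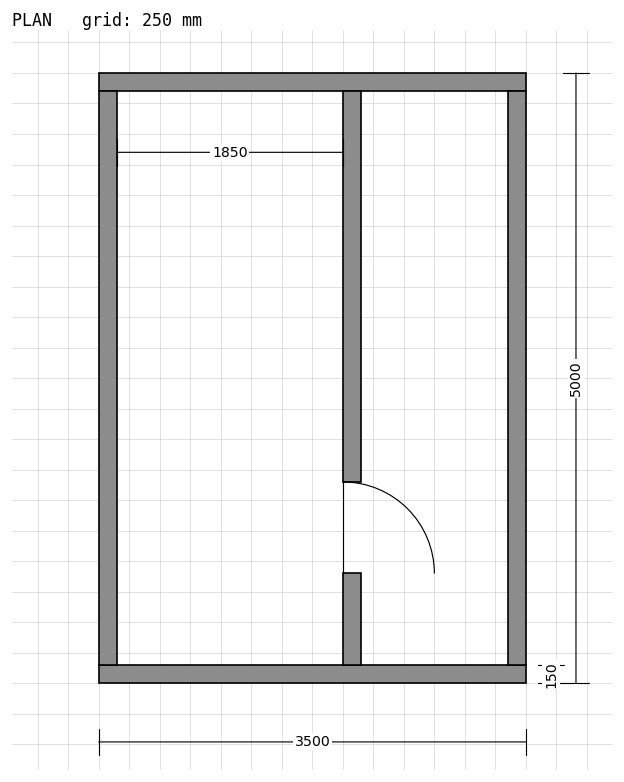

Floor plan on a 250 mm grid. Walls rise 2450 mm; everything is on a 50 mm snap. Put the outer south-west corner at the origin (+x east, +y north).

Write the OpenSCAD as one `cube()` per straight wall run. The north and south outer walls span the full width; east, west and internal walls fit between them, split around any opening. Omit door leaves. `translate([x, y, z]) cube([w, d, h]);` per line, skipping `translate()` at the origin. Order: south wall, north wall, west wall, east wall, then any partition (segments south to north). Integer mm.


cube([3500, 150, 2450]);
translate([0, 4850, 0]) cube([3500, 150, 2450]);
translate([0, 150, 0]) cube([150, 4700, 2450]);
translate([3350, 150, 0]) cube([150, 4700, 2450]);
translate([2000, 150, 0]) cube([150, 750, 2450]);
translate([2000, 1650, 0]) cube([150, 3200, 2450]);


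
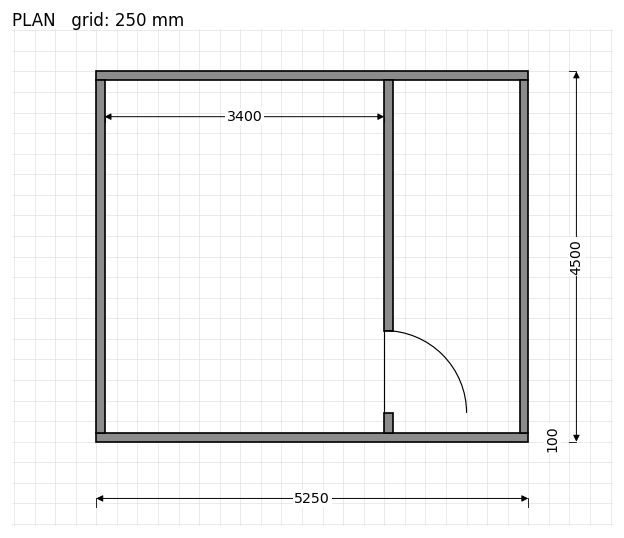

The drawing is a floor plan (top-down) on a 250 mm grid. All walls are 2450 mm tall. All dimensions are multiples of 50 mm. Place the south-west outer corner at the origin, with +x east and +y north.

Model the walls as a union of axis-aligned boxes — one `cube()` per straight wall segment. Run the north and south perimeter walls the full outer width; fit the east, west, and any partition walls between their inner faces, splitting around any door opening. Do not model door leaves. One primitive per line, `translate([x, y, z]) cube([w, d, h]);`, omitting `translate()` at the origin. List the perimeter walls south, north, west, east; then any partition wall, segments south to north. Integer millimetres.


cube([5250, 100, 2450]);
translate([0, 4400, 0]) cube([5250, 100, 2450]);
translate([0, 100, 0]) cube([100, 4300, 2450]);
translate([5150, 100, 0]) cube([100, 4300, 2450]);
translate([3500, 100, 0]) cube([100, 250, 2450]);
translate([3500, 1350, 0]) cube([100, 3050, 2450]);


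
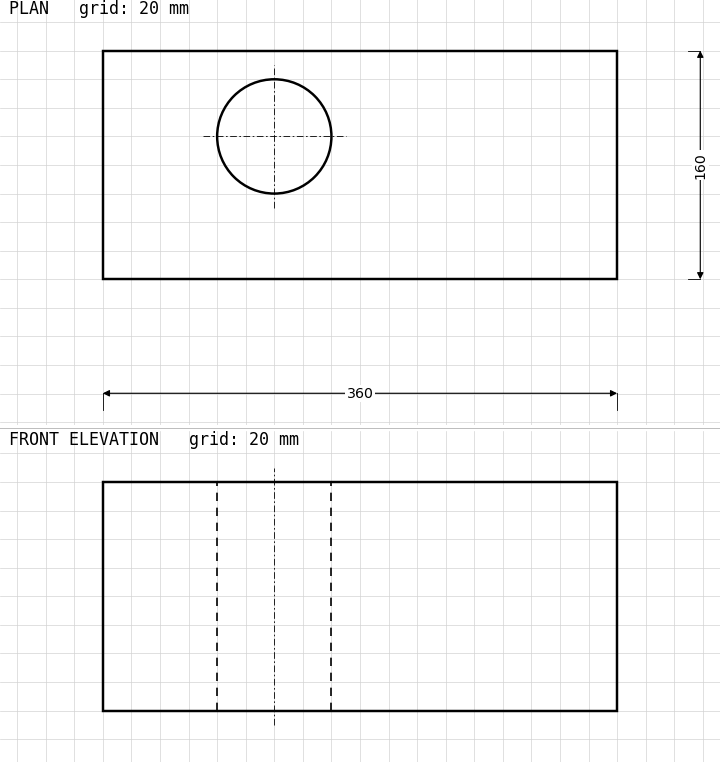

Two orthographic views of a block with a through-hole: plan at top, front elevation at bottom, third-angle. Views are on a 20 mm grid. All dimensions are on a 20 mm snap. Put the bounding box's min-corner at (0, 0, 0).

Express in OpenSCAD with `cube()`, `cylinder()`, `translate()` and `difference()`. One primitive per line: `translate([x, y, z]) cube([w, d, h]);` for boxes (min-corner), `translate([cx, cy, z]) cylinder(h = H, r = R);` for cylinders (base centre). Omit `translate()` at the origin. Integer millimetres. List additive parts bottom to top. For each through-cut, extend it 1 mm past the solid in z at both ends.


difference() {
  cube([360, 160, 160]);
  translate([120, 100, -1]) cylinder(h = 162, r = 40);
}
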